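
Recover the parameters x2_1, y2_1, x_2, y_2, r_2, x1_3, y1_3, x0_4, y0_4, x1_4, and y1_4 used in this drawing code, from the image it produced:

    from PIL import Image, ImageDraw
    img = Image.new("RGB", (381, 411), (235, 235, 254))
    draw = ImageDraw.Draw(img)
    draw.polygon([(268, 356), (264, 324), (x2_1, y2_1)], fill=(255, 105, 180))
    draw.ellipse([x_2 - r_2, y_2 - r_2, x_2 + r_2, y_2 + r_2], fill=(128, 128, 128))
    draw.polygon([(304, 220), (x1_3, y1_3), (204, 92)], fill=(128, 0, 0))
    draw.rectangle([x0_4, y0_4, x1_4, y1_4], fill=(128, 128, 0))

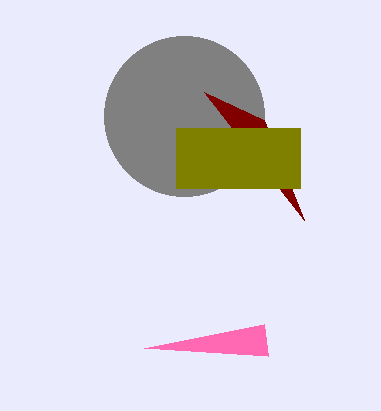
x2_1 = 144; y2_1 = 348; x_2 = 184; y_2 = 116; r_2 = 80; x1_3 = 264; y1_3 = 120; x0_4 = 176; y0_4 = 128; x1_4 = 300; y1_4 = 188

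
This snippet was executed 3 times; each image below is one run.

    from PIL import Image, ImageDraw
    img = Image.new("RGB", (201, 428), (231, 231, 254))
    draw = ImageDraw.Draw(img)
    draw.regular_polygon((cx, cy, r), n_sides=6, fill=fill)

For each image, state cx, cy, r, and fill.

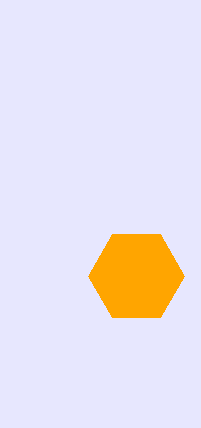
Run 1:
cx = 136; cy = 276; r = 48; fill = 'orange'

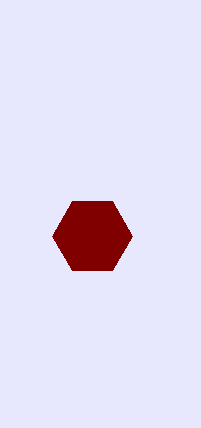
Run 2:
cx = 92
cy = 236
r = 40
fill = 'maroon'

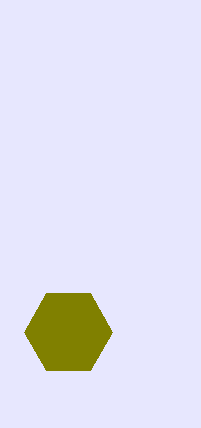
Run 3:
cx = 68, cy = 332, r = 44, fill = 'olive'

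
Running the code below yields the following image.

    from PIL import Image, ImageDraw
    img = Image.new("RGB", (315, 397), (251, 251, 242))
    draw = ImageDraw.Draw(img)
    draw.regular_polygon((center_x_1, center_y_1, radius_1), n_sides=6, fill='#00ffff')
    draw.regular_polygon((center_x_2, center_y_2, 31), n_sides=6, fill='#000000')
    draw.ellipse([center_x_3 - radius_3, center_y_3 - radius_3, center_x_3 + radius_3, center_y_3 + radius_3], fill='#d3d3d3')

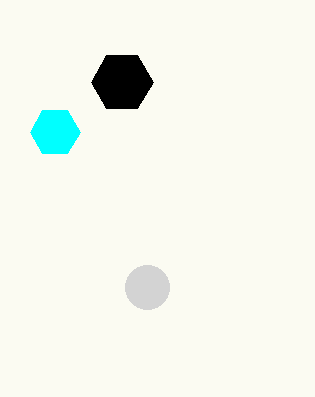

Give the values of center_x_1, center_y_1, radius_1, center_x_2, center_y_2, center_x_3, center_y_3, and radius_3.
center_x_1 = 55
center_y_1 = 132
radius_1 = 25
center_x_2 = 122
center_y_2 = 82
center_x_3 = 147
center_y_3 = 287
radius_3 = 22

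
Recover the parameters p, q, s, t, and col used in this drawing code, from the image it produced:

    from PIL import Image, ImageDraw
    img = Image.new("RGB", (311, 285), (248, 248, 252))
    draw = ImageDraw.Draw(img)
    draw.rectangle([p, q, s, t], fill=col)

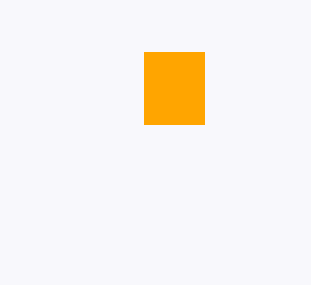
p = 144
q = 52
s = 204
t = 124
col = 'orange'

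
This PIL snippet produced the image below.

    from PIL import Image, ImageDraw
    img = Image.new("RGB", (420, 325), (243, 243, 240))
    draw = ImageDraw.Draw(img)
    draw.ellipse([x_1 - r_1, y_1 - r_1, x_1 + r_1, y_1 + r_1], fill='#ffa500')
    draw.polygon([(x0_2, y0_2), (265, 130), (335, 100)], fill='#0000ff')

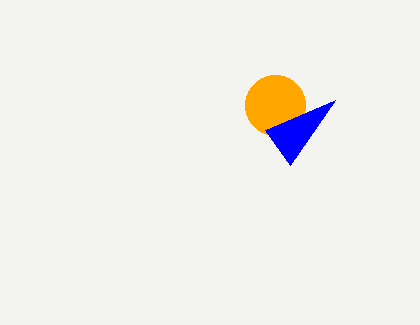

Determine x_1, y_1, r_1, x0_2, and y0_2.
x_1 = 275; y_1 = 105; r_1 = 30; x0_2 = 290; y0_2 = 165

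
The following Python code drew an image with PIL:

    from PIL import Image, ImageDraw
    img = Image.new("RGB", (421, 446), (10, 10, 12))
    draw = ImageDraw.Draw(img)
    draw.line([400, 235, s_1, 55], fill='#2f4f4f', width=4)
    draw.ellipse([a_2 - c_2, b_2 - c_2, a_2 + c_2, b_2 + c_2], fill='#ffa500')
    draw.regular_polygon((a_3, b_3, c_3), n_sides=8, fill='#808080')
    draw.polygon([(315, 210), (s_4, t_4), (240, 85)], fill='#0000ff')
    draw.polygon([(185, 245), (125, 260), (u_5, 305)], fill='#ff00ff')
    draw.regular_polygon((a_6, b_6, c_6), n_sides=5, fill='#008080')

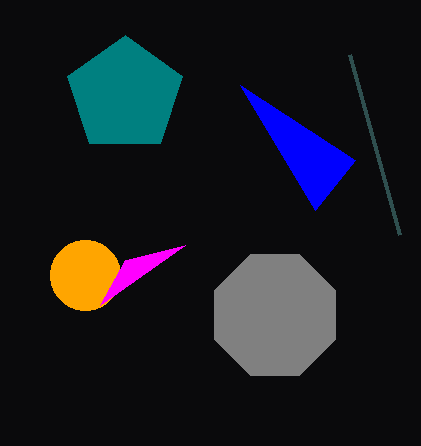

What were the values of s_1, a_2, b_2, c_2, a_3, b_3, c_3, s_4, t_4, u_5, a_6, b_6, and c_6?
s_1 = 350
a_2 = 85
b_2 = 275
c_2 = 35
a_3 = 275
b_3 = 315
c_3 = 65
s_4 = 355
t_4 = 160
u_5 = 100
a_6 = 125
b_6 = 95
c_6 = 60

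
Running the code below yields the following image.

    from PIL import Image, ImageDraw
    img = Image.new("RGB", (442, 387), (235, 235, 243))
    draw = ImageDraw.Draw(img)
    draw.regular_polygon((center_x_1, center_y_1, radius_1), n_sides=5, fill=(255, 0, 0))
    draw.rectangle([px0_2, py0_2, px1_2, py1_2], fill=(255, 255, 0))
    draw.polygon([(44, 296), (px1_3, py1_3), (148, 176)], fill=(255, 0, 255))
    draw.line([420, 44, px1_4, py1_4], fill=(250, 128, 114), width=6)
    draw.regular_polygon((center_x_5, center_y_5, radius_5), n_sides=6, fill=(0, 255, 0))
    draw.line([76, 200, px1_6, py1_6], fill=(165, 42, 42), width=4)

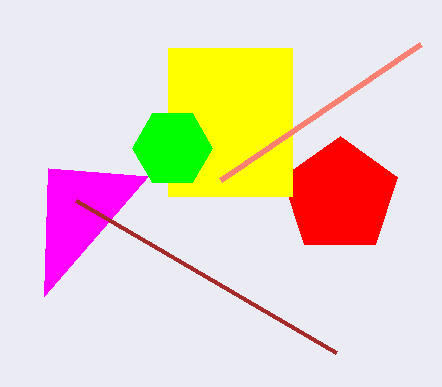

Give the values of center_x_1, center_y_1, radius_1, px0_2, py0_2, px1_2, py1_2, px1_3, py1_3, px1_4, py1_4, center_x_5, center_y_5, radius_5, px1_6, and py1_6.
center_x_1 = 340, center_y_1 = 196, radius_1 = 60, px0_2 = 168, py0_2 = 48, px1_2 = 292, py1_2 = 196, px1_3 = 48, py1_3 = 168, px1_4 = 220, py1_4 = 180, center_x_5 = 172, center_y_5 = 148, radius_5 = 40, px1_6 = 336, py1_6 = 352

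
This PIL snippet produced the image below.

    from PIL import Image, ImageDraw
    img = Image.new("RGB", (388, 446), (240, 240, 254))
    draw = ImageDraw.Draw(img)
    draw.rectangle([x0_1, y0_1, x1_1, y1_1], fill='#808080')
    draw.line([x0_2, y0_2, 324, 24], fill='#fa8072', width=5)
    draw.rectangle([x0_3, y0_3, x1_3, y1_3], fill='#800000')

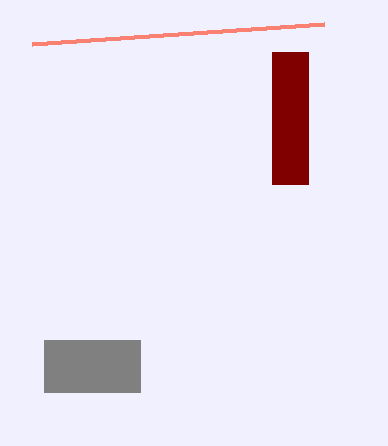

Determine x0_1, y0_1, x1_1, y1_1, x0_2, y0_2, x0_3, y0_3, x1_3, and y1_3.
x0_1 = 44, y0_1 = 340, x1_1 = 140, y1_1 = 392, x0_2 = 32, y0_2 = 44, x0_3 = 272, y0_3 = 52, x1_3 = 308, y1_3 = 184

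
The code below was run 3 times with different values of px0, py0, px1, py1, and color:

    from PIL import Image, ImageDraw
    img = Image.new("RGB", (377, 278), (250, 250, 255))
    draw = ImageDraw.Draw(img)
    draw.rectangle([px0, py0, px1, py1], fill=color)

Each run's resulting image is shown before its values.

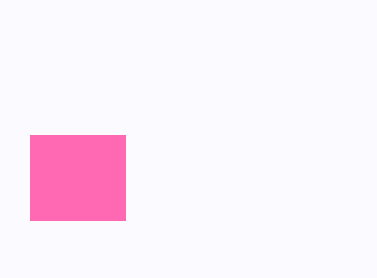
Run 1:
px0 = 30, py0 = 135, px1 = 125, py1 = 220, color = 'hotpink'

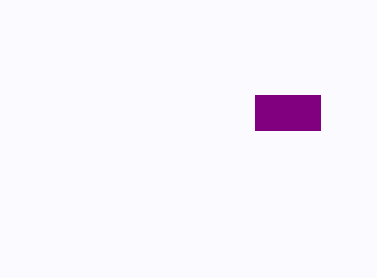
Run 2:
px0 = 255
py0 = 95
px1 = 320
py1 = 130
color = 'purple'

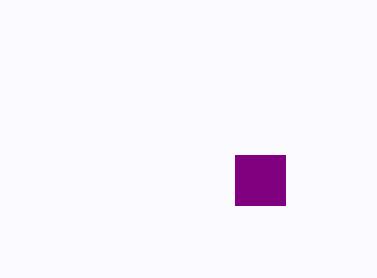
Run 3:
px0 = 235
py0 = 155
px1 = 285
py1 = 205
color = 'purple'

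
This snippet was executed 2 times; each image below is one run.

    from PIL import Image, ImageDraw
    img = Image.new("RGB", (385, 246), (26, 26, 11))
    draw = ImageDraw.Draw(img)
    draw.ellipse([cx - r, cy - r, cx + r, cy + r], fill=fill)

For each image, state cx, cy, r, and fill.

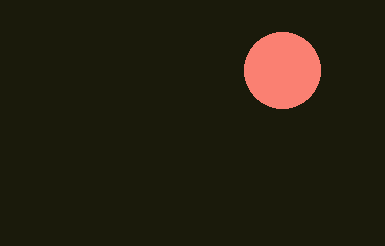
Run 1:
cx = 282; cy = 70; r = 38; fill = 'salmon'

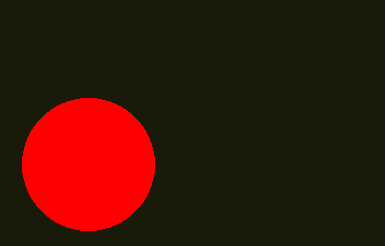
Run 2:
cx = 88; cy = 164; r = 66; fill = 'red'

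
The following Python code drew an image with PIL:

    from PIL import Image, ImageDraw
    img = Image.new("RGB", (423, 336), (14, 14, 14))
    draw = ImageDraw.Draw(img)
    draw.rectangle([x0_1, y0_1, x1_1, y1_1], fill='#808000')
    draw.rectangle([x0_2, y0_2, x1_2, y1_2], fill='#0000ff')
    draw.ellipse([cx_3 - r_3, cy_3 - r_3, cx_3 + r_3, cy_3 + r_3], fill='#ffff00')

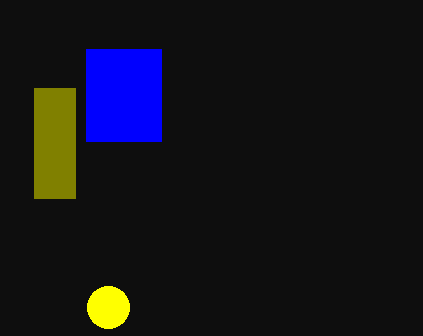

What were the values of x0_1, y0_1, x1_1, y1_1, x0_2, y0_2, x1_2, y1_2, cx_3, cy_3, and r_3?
x0_1 = 34
y0_1 = 88
x1_1 = 75
y1_1 = 198
x0_2 = 86
y0_2 = 49
x1_2 = 161
y1_2 = 141
cx_3 = 108
cy_3 = 307
r_3 = 21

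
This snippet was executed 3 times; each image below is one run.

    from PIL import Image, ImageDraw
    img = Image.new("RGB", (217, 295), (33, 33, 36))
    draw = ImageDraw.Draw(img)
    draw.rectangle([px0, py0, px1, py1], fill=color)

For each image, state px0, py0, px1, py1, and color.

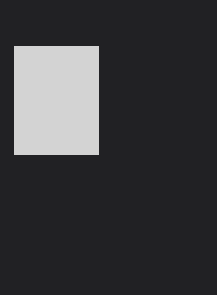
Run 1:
px0 = 14, py0 = 46, px1 = 98, py1 = 154, color = 'lightgray'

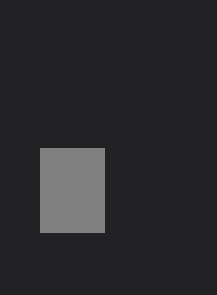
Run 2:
px0 = 40; py0 = 148; px1 = 104; py1 = 232; color = 'gray'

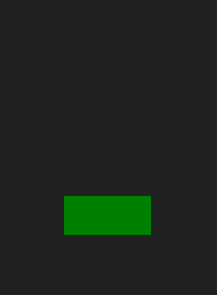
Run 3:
px0 = 64, py0 = 196, px1 = 150, py1 = 234, color = 'green'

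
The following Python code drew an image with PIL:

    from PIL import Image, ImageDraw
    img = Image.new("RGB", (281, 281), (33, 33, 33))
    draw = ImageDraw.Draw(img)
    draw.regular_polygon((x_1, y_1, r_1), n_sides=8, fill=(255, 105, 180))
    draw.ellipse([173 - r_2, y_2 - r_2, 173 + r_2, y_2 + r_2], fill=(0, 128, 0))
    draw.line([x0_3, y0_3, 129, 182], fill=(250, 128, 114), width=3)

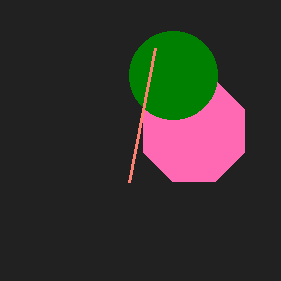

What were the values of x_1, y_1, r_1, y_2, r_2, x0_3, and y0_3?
x_1 = 194; y_1 = 131; r_1 = 55; y_2 = 75; r_2 = 44; x0_3 = 155; y0_3 = 48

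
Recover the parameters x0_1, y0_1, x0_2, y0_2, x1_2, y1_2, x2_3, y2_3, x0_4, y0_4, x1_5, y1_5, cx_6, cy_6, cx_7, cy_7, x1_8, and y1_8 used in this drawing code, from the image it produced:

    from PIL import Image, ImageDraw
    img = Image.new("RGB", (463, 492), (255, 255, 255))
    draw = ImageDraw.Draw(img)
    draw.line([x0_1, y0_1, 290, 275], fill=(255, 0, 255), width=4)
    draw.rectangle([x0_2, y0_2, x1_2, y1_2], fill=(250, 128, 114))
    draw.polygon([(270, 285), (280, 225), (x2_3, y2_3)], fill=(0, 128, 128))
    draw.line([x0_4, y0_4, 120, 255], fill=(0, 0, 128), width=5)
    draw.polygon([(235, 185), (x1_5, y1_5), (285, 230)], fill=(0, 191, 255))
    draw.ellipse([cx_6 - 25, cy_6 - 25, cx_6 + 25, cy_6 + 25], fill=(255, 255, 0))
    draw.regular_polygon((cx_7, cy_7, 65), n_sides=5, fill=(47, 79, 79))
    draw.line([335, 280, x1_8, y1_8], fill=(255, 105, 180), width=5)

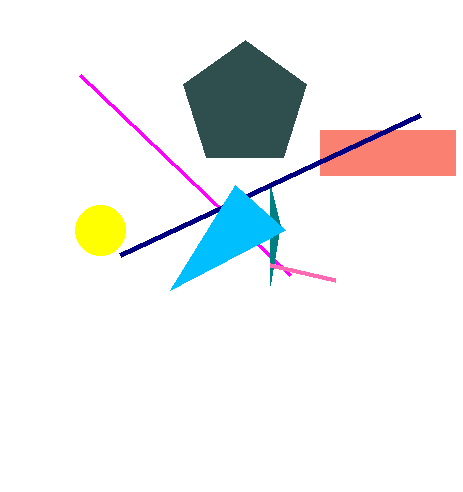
x0_1 = 80, y0_1 = 75, x0_2 = 320, y0_2 = 130, x1_2 = 455, y1_2 = 175, x2_3 = 270, y2_3 = 185, x0_4 = 420, y0_4 = 115, x1_5 = 170, y1_5 = 290, cx_6 = 100, cy_6 = 230, cx_7 = 245, cy_7 = 105, x1_8 = 270, y1_8 = 265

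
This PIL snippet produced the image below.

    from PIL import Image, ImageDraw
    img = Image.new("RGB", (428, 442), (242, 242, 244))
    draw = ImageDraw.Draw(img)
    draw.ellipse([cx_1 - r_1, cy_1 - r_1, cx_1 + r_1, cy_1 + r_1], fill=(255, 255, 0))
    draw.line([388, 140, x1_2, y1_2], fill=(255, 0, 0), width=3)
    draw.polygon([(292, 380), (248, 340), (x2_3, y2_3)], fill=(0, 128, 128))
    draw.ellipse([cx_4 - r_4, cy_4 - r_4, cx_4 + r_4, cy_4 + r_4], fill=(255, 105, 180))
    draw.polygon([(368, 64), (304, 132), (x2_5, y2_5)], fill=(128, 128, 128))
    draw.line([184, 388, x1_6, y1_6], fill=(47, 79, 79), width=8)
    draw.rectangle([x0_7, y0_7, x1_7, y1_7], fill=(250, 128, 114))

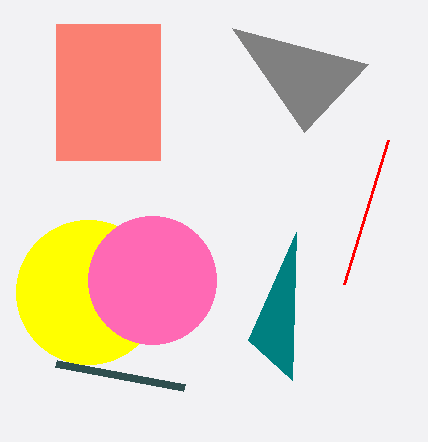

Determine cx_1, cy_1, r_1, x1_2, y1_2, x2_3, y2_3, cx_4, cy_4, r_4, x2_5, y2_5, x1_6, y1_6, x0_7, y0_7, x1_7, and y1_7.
cx_1 = 88; cy_1 = 292; r_1 = 72; x1_2 = 344; y1_2 = 284; x2_3 = 296; y2_3 = 232; cx_4 = 152; cy_4 = 280; r_4 = 64; x2_5 = 232; y2_5 = 28; x1_6 = 56; y1_6 = 364; x0_7 = 56; y0_7 = 24; x1_7 = 160; y1_7 = 160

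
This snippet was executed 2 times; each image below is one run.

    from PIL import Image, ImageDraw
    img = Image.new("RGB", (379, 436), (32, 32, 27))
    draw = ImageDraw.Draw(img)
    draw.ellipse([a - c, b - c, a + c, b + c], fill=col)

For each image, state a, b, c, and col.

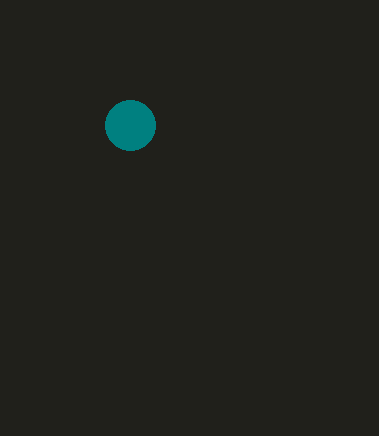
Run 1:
a = 130; b = 125; c = 25; col = 'teal'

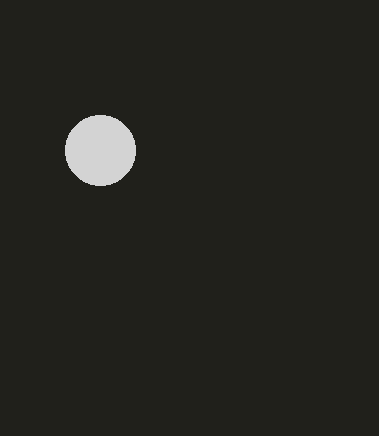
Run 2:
a = 100; b = 150; c = 35; col = 'lightgray'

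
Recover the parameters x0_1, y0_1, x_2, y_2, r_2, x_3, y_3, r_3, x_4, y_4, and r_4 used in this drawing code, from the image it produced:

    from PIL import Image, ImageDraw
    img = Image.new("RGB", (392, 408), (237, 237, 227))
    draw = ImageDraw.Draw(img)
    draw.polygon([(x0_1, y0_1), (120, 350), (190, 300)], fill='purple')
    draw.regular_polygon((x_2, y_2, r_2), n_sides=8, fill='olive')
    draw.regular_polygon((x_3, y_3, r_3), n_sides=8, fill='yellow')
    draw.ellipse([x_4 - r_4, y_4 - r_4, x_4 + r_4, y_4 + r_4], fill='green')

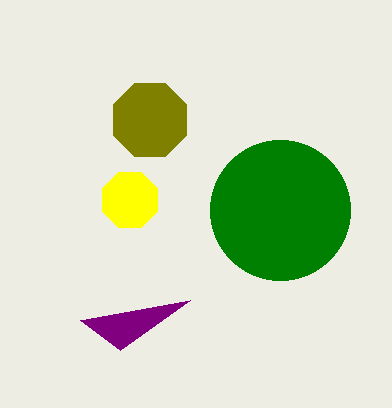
x0_1 = 80, y0_1 = 320, x_2 = 150, y_2 = 120, r_2 = 40, x_3 = 130, y_3 = 200, r_3 = 30, x_4 = 280, y_4 = 210, r_4 = 70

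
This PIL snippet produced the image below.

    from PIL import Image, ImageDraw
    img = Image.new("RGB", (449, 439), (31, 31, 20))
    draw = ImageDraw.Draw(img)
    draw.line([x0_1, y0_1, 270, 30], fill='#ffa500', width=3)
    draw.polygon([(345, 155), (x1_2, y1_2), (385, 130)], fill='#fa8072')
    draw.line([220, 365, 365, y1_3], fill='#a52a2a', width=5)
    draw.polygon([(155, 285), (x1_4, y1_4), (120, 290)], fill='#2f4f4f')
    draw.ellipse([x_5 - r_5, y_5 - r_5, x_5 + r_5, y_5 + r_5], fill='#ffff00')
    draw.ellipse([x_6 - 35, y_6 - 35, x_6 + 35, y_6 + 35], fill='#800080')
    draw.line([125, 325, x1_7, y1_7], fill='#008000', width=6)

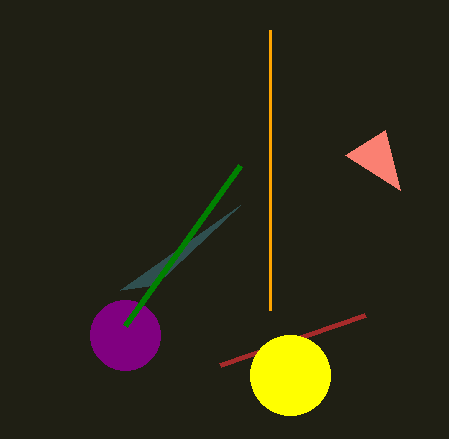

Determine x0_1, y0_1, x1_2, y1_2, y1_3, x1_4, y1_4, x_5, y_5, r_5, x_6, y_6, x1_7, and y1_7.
x0_1 = 270, y0_1 = 310, x1_2 = 400, y1_2 = 190, y1_3 = 315, x1_4 = 240, y1_4 = 205, x_5 = 290, y_5 = 375, r_5 = 40, x_6 = 125, y_6 = 335, x1_7 = 240, y1_7 = 165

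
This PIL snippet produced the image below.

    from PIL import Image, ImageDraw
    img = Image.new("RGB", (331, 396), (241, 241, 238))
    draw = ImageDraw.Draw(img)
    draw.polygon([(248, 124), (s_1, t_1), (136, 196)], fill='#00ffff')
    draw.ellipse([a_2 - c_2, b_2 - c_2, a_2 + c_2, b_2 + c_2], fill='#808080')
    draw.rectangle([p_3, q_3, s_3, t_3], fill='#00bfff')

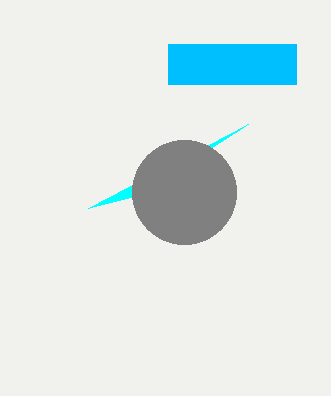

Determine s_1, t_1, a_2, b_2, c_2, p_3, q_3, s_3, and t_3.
s_1 = 88
t_1 = 208
a_2 = 184
b_2 = 192
c_2 = 52
p_3 = 168
q_3 = 44
s_3 = 296
t_3 = 84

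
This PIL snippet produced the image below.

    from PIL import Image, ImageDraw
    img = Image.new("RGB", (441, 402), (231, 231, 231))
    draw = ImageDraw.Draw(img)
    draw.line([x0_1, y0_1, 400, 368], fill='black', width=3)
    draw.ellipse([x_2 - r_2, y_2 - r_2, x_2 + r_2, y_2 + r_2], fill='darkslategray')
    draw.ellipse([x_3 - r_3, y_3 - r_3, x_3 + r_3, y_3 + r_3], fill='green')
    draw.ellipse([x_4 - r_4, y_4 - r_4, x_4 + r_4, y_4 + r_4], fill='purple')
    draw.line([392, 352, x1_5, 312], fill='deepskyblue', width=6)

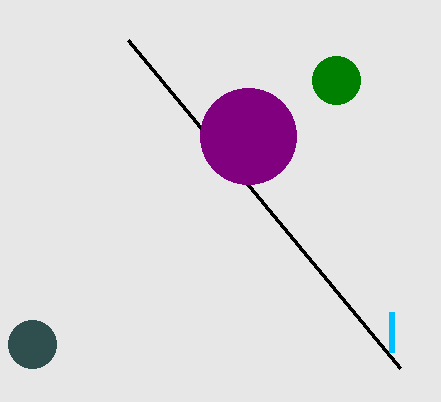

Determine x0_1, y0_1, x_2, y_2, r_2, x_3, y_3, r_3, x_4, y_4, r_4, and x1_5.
x0_1 = 128; y0_1 = 40; x_2 = 32; y_2 = 344; r_2 = 24; x_3 = 336; y_3 = 80; r_3 = 24; x_4 = 248; y_4 = 136; r_4 = 48; x1_5 = 392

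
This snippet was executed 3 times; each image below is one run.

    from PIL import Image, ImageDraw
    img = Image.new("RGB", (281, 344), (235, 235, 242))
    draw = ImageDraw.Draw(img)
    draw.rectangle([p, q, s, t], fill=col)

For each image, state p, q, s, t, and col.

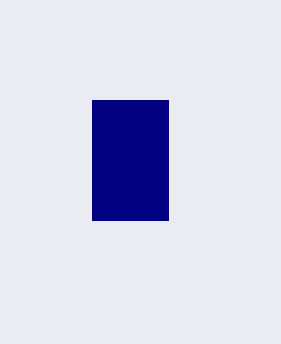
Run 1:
p = 92; q = 100; s = 168; t = 220; col = 'navy'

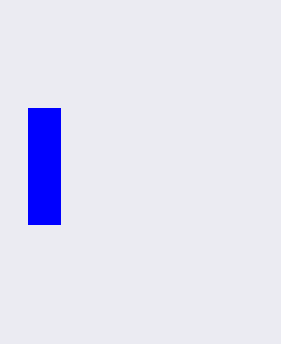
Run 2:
p = 28, q = 108, s = 60, t = 224, col = 'blue'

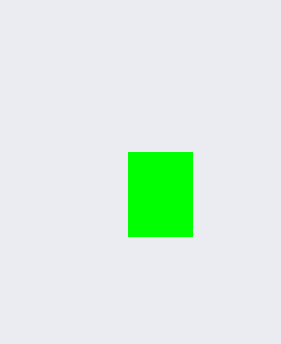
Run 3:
p = 128, q = 152, s = 192, t = 236, col = 'lime'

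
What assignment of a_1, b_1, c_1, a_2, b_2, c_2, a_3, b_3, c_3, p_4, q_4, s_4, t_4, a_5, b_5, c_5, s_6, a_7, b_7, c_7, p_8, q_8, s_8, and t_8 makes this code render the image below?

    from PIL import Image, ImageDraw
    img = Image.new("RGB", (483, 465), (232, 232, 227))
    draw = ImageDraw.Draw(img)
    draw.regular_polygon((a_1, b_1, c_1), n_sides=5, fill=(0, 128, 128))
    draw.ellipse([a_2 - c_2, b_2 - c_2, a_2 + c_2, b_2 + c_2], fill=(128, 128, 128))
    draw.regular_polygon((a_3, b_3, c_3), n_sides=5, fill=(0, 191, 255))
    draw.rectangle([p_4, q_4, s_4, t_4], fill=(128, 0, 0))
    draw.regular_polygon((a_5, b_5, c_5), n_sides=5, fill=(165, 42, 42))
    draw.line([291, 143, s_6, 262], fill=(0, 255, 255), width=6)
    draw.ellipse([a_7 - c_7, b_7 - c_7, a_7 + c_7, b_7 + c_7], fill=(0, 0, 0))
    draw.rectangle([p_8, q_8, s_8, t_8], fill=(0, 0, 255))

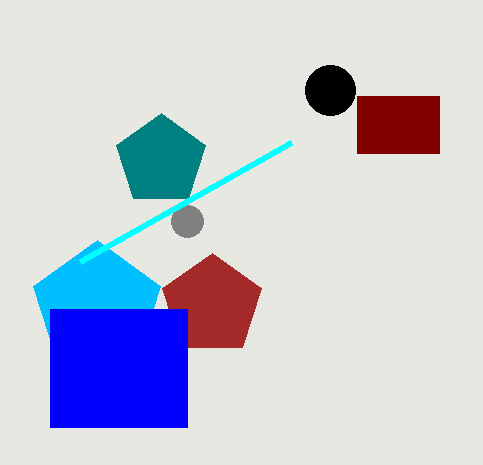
a_1 = 161; b_1 = 160; c_1 = 47; a_2 = 187; b_2 = 221; c_2 = 16; a_3 = 97; b_3 = 307; c_3 = 67; p_4 = 357; q_4 = 96; s_4 = 439; t_4 = 153; a_5 = 212; b_5 = 305; c_5 = 52; s_6 = 80; a_7 = 330; b_7 = 90; c_7 = 25; p_8 = 50; q_8 = 309; s_8 = 187; t_8 = 427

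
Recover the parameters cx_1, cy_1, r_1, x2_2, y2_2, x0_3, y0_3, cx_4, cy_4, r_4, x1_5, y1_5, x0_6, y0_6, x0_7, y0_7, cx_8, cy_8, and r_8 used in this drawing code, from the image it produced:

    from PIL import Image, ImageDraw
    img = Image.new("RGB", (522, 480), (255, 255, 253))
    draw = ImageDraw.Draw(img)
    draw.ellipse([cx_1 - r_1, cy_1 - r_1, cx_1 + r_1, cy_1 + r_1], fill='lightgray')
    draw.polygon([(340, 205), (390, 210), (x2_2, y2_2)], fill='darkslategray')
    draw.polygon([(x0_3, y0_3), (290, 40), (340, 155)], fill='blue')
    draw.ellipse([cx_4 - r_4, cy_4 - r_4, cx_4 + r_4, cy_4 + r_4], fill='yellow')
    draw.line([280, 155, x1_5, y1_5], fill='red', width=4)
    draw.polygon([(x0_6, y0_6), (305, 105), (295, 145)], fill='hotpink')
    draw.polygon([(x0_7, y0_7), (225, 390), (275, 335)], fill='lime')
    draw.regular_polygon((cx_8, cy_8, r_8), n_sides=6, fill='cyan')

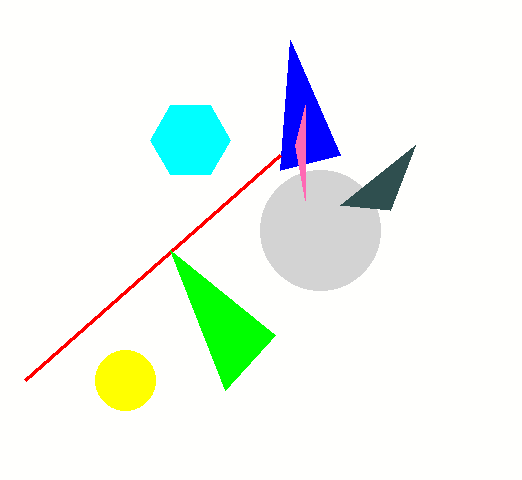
cx_1 = 320
cy_1 = 230
r_1 = 60
x2_2 = 415
y2_2 = 145
x0_3 = 280
y0_3 = 170
cx_4 = 125
cy_4 = 380
r_4 = 30
x1_5 = 25
y1_5 = 380
x0_6 = 305
y0_6 = 200
x0_7 = 170
y0_7 = 250
cx_8 = 190
cy_8 = 140
r_8 = 40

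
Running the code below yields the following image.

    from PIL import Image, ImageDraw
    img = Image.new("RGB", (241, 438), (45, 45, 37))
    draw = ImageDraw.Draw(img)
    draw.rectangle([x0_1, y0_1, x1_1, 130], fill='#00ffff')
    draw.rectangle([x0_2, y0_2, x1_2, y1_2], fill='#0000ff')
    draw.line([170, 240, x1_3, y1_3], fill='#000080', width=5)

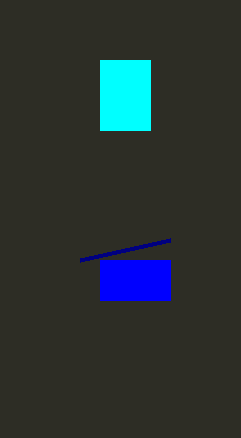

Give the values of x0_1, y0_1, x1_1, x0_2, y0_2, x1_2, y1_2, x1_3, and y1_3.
x0_1 = 100, y0_1 = 60, x1_1 = 150, x0_2 = 100, y0_2 = 260, x1_2 = 170, y1_2 = 300, x1_3 = 80, y1_3 = 260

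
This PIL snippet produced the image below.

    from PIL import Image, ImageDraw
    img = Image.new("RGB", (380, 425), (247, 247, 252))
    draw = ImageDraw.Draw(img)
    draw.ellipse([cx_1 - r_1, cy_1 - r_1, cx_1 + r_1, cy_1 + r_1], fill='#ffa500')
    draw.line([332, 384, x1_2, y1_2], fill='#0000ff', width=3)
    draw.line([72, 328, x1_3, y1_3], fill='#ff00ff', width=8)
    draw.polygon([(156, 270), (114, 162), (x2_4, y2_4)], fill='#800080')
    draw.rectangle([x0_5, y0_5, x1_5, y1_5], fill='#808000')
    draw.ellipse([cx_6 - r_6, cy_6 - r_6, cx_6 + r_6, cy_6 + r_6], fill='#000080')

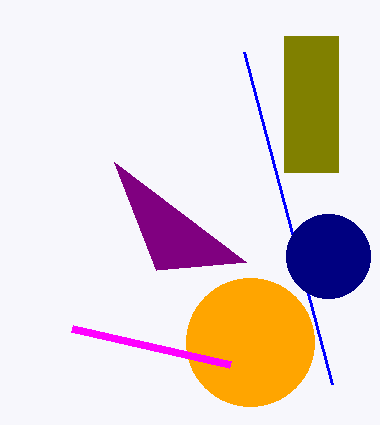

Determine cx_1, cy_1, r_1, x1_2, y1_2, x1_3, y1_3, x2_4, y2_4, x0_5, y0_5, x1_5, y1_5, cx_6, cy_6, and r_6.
cx_1 = 250, cy_1 = 342, r_1 = 64, x1_2 = 244, y1_2 = 52, x1_3 = 230, y1_3 = 364, x2_4 = 246, y2_4 = 262, x0_5 = 284, y0_5 = 36, x1_5 = 338, y1_5 = 172, cx_6 = 328, cy_6 = 256, r_6 = 42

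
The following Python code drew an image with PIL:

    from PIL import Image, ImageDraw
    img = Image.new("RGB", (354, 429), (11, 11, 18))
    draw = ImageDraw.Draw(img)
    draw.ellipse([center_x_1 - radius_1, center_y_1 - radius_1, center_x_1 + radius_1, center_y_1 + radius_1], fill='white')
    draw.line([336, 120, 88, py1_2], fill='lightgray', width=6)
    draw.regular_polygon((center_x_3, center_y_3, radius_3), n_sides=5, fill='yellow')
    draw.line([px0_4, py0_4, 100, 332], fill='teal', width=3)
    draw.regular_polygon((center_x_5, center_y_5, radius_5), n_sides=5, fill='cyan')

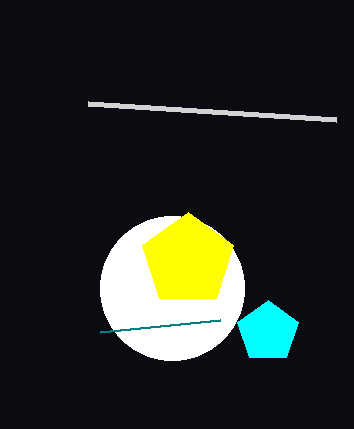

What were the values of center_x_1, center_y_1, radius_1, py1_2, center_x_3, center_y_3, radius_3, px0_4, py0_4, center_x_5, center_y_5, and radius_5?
center_x_1 = 172
center_y_1 = 288
radius_1 = 72
py1_2 = 104
center_x_3 = 188
center_y_3 = 260
radius_3 = 48
px0_4 = 220
py0_4 = 320
center_x_5 = 268
center_y_5 = 332
radius_5 = 32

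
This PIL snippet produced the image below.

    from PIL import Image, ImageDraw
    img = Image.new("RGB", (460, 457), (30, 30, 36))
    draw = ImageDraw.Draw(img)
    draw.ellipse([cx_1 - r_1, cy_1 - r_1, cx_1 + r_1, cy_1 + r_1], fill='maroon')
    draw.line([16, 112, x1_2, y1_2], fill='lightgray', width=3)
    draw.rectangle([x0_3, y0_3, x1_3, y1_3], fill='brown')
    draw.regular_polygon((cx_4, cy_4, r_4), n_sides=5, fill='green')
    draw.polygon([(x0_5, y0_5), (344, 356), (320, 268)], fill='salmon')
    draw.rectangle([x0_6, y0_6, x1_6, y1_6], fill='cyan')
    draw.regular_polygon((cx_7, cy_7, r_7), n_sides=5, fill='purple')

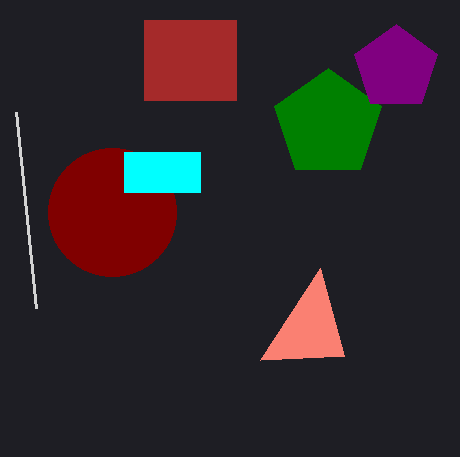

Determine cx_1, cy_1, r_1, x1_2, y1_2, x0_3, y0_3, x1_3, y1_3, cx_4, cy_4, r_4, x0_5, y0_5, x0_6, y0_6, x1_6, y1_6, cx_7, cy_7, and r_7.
cx_1 = 112; cy_1 = 212; r_1 = 64; x1_2 = 36; y1_2 = 308; x0_3 = 144; y0_3 = 20; x1_3 = 236; y1_3 = 100; cx_4 = 328; cy_4 = 124; r_4 = 56; x0_5 = 260; y0_5 = 360; x0_6 = 124; y0_6 = 152; x1_6 = 200; y1_6 = 192; cx_7 = 396; cy_7 = 68; r_7 = 44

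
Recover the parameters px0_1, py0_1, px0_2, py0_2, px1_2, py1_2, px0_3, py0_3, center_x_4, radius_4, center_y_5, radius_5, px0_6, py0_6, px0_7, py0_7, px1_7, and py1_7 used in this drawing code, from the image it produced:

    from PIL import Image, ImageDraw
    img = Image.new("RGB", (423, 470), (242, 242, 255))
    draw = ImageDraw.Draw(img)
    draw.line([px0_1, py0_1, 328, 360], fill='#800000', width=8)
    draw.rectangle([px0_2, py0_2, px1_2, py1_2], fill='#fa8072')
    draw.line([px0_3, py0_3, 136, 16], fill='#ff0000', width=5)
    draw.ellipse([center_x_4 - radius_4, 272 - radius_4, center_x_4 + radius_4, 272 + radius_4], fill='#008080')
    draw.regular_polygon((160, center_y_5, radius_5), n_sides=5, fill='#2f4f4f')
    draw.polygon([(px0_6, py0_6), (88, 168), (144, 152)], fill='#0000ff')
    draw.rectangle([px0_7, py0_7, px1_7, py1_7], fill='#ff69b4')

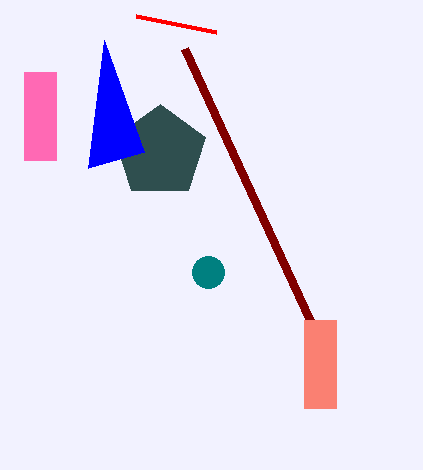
px0_1 = 184, py0_1 = 48, px0_2 = 304, py0_2 = 320, px1_2 = 336, py1_2 = 408, px0_3 = 216, py0_3 = 32, center_x_4 = 208, radius_4 = 16, center_y_5 = 152, radius_5 = 48, px0_6 = 104, py0_6 = 40, px0_7 = 24, py0_7 = 72, px1_7 = 56, py1_7 = 160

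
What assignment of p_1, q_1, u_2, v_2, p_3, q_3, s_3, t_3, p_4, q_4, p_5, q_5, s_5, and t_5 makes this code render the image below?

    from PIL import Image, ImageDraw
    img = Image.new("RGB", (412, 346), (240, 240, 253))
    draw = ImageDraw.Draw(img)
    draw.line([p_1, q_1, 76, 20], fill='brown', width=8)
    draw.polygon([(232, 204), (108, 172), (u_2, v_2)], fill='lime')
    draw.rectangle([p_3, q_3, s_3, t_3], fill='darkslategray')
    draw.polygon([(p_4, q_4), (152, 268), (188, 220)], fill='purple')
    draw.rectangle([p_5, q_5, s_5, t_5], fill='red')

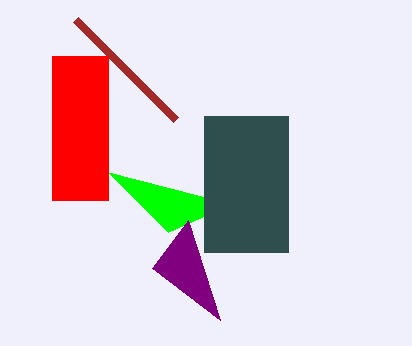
p_1 = 176; q_1 = 120; u_2 = 168; v_2 = 232; p_3 = 204; q_3 = 116; s_3 = 288; t_3 = 252; p_4 = 220; q_4 = 320; p_5 = 52; q_5 = 56; s_5 = 108; t_5 = 200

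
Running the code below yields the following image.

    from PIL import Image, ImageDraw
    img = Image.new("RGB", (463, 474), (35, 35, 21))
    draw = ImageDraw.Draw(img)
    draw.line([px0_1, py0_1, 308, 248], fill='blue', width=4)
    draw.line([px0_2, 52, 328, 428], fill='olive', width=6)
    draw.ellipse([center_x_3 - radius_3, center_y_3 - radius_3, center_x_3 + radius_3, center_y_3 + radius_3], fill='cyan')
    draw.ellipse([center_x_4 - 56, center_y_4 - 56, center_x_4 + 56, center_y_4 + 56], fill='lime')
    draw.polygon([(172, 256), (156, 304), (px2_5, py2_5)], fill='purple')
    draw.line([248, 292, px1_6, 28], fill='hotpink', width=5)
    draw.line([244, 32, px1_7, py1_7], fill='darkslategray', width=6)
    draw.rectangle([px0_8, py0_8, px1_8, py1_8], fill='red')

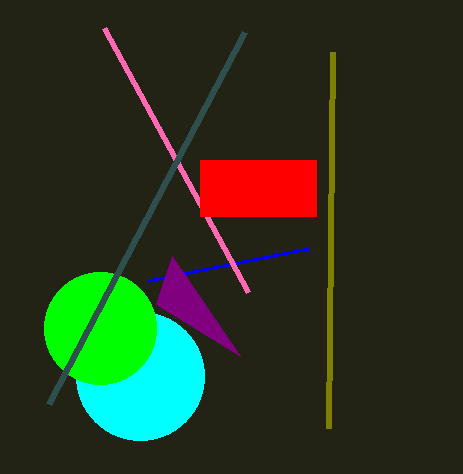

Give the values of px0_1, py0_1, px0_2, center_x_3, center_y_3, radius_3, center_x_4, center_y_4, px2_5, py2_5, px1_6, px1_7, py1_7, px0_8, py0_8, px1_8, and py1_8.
px0_1 = 148, py0_1 = 280, px0_2 = 332, center_x_3 = 140, center_y_3 = 376, radius_3 = 64, center_x_4 = 100, center_y_4 = 328, px2_5 = 240, py2_5 = 356, px1_6 = 104, px1_7 = 48, py1_7 = 404, px0_8 = 200, py0_8 = 160, px1_8 = 316, py1_8 = 216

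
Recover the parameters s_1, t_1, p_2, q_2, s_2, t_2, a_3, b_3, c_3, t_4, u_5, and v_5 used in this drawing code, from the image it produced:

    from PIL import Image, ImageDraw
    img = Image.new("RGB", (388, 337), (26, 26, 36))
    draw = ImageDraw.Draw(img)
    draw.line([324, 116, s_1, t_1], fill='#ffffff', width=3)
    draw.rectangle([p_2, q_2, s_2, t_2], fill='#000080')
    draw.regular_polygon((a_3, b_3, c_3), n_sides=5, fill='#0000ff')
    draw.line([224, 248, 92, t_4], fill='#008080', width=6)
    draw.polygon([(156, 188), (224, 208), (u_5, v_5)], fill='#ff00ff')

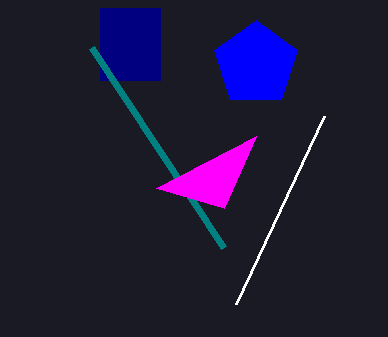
s_1 = 236, t_1 = 304, p_2 = 100, q_2 = 8, s_2 = 160, t_2 = 80, a_3 = 256, b_3 = 64, c_3 = 44, t_4 = 48, u_5 = 256, v_5 = 136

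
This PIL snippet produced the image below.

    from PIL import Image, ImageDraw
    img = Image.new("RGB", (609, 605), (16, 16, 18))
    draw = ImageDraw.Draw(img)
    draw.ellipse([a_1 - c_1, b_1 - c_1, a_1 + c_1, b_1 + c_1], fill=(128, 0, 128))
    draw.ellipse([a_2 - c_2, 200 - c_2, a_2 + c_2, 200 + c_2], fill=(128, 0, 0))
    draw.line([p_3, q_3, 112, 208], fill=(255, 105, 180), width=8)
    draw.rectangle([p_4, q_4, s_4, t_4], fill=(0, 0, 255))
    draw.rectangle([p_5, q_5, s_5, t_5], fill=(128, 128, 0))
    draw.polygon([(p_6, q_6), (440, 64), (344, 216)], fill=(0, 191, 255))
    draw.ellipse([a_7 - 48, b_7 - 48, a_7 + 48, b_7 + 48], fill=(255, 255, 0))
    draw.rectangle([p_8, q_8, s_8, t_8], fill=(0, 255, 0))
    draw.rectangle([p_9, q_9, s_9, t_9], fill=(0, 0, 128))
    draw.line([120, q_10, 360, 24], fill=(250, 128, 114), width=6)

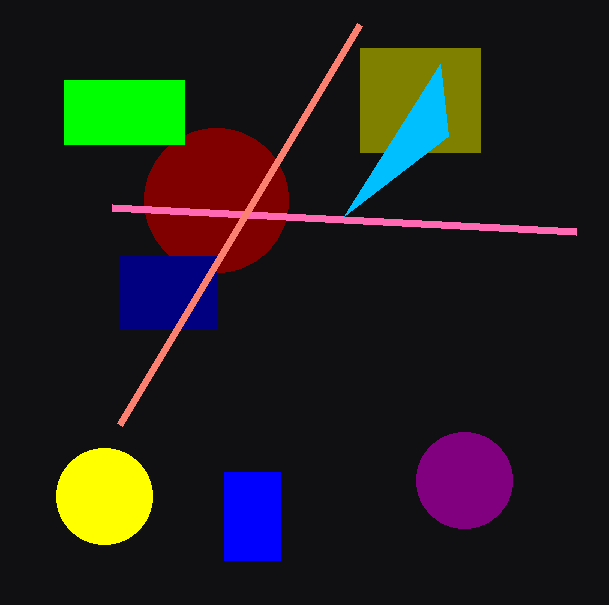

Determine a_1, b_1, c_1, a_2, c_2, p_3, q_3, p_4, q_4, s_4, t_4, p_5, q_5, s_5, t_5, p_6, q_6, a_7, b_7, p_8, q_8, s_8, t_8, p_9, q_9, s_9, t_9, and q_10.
a_1 = 464
b_1 = 480
c_1 = 48
a_2 = 216
c_2 = 72
p_3 = 576
q_3 = 232
p_4 = 224
q_4 = 472
s_4 = 280
t_4 = 560
p_5 = 360
q_5 = 48
s_5 = 480
t_5 = 152
p_6 = 448
q_6 = 136
a_7 = 104
b_7 = 496
p_8 = 64
q_8 = 80
s_8 = 184
t_8 = 144
p_9 = 120
q_9 = 256
s_9 = 216
t_9 = 328
q_10 = 424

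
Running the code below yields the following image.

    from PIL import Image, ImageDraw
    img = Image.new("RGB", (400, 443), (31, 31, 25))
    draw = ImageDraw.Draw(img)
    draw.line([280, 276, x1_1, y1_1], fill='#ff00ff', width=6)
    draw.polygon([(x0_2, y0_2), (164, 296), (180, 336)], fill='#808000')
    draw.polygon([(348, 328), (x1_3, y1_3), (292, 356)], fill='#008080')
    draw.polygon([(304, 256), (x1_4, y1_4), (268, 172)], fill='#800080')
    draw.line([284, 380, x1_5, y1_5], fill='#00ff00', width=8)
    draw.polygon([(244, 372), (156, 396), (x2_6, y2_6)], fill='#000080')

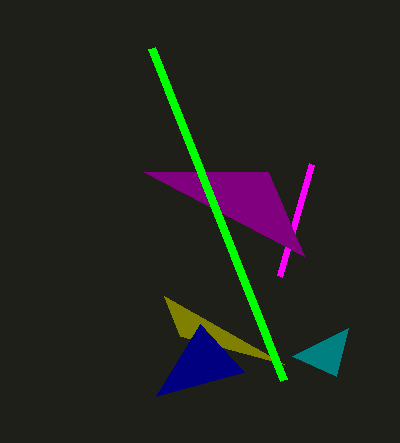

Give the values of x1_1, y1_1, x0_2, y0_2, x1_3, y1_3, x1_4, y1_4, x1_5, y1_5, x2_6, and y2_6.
x1_1 = 312
y1_1 = 164
x0_2 = 284
y0_2 = 364
x1_3 = 336
y1_3 = 376
x1_4 = 144
y1_4 = 172
x1_5 = 152
y1_5 = 48
x2_6 = 200
y2_6 = 324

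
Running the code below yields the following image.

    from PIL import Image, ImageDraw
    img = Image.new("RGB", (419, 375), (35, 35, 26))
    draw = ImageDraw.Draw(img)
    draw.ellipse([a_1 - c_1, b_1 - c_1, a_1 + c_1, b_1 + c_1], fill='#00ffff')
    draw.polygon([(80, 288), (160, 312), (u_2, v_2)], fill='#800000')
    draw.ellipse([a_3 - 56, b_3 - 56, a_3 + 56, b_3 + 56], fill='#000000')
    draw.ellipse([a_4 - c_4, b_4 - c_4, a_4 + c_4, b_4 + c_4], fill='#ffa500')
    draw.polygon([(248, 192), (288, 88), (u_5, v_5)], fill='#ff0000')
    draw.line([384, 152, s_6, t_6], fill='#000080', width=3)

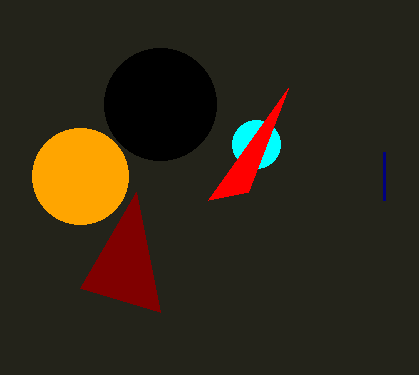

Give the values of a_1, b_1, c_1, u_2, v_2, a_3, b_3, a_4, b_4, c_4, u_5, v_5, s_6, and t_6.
a_1 = 256, b_1 = 144, c_1 = 24, u_2 = 136, v_2 = 192, a_3 = 160, b_3 = 104, a_4 = 80, b_4 = 176, c_4 = 48, u_5 = 208, v_5 = 200, s_6 = 384, t_6 = 200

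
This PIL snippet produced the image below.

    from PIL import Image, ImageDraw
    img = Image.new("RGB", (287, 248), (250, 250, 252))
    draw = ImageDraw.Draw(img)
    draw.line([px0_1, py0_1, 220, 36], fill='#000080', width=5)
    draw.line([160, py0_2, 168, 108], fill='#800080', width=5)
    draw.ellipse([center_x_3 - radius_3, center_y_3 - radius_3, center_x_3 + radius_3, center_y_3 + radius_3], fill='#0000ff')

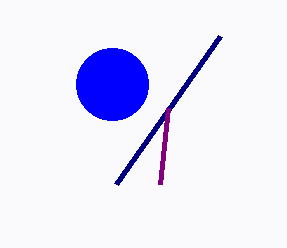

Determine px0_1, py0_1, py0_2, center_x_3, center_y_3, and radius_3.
px0_1 = 116, py0_1 = 184, py0_2 = 184, center_x_3 = 112, center_y_3 = 84, radius_3 = 36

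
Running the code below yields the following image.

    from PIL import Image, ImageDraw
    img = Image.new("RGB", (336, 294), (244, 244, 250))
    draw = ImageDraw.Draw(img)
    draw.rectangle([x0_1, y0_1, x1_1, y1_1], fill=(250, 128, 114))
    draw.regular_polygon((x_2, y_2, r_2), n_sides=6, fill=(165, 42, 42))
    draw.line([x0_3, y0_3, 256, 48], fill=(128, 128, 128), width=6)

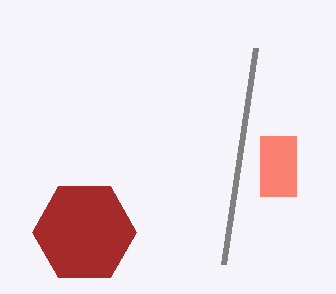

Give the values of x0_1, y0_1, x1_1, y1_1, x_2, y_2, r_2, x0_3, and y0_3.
x0_1 = 260
y0_1 = 136
x1_1 = 296
y1_1 = 196
x_2 = 84
y_2 = 232
r_2 = 52
x0_3 = 224
y0_3 = 264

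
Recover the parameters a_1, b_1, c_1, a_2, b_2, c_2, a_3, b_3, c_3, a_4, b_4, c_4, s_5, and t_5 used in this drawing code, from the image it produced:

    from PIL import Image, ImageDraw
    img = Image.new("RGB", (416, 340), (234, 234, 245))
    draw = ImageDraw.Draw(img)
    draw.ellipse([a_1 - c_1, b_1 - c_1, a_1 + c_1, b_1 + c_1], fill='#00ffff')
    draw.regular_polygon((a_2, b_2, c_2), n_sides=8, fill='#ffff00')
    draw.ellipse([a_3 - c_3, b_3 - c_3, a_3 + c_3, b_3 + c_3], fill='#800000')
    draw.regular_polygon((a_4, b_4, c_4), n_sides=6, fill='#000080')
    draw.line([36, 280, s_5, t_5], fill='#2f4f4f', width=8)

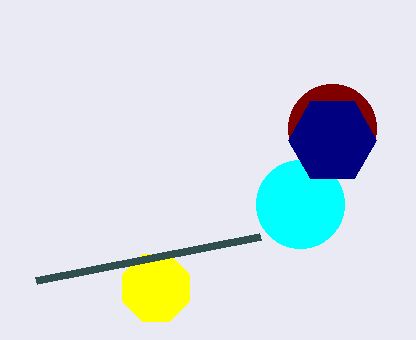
a_1 = 300; b_1 = 204; c_1 = 44; a_2 = 156; b_2 = 288; c_2 = 36; a_3 = 332; b_3 = 128; c_3 = 44; a_4 = 332; b_4 = 140; c_4 = 44; s_5 = 260; t_5 = 236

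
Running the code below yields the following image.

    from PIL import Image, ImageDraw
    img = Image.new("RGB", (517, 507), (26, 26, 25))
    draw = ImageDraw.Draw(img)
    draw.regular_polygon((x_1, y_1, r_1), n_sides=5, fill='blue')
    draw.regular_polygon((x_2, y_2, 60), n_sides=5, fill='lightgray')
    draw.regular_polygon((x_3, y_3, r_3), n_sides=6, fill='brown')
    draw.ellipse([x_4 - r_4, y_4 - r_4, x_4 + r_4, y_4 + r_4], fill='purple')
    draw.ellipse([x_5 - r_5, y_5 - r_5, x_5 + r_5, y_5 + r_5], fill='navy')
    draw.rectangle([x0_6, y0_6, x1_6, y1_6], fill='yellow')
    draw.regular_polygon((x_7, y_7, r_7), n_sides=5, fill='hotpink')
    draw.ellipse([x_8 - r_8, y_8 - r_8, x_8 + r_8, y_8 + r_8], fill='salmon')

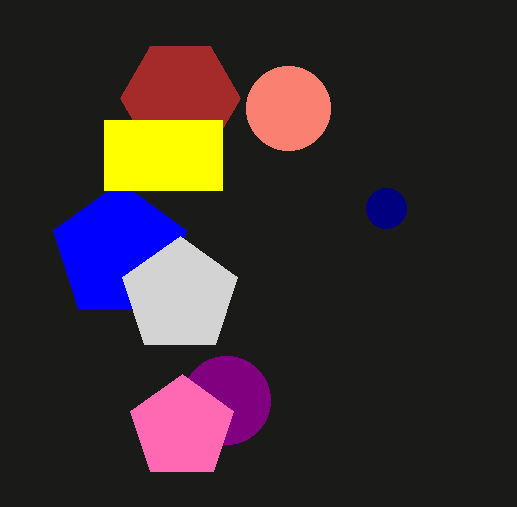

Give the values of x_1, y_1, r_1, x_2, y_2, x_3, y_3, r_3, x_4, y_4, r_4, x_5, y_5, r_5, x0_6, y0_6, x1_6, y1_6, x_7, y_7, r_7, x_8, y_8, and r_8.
x_1 = 120, y_1 = 252, r_1 = 70, x_2 = 180, y_2 = 296, x_3 = 180, y_3 = 98, r_3 = 60, x_4 = 226, y_4 = 400, r_4 = 44, x_5 = 386, y_5 = 208, r_5 = 20, x0_6 = 104, y0_6 = 120, x1_6 = 222, y1_6 = 190, x_7 = 182, y_7 = 428, r_7 = 54, x_8 = 288, y_8 = 108, r_8 = 42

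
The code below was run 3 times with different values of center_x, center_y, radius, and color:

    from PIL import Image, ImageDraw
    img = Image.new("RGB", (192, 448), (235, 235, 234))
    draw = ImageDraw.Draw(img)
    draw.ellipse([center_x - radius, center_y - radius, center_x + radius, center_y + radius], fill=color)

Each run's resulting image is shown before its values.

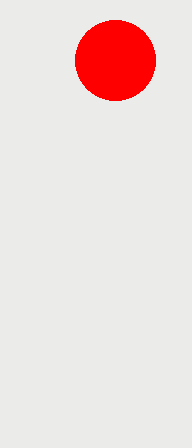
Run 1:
center_x = 115, center_y = 60, radius = 40, color = 'red'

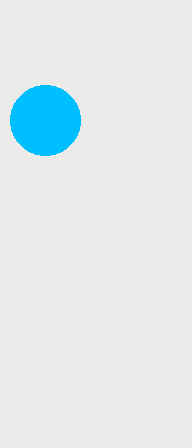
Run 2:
center_x = 45; center_y = 120; radius = 35; color = 'deepskyblue'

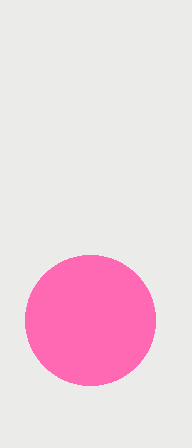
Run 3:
center_x = 90, center_y = 320, radius = 65, color = 'hotpink'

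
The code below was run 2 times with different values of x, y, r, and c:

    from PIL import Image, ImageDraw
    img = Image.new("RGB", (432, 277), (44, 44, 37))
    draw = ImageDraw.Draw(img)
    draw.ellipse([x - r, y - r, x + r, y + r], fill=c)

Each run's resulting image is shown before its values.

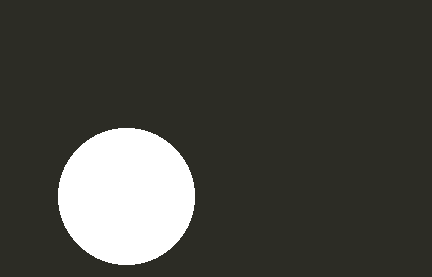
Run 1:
x = 126; y = 196; r = 68; c = 'white'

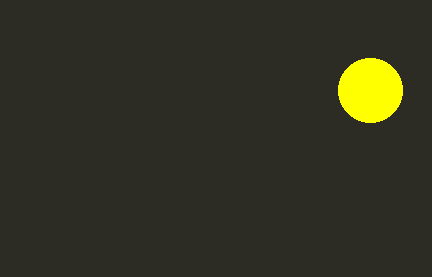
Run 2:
x = 370
y = 90
r = 32
c = 'yellow'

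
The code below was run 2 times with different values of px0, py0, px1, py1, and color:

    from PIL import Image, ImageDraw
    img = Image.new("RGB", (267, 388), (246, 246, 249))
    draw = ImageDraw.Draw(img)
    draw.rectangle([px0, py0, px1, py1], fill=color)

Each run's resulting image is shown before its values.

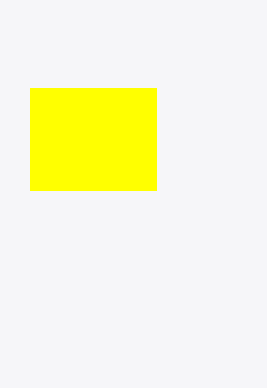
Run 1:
px0 = 30
py0 = 88
px1 = 156
py1 = 190
color = 'yellow'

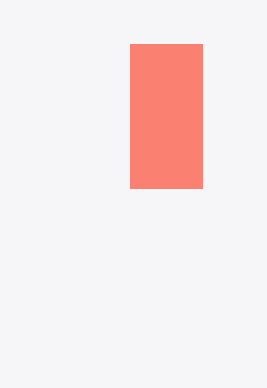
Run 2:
px0 = 130
py0 = 44
px1 = 202
py1 = 188
color = 'salmon'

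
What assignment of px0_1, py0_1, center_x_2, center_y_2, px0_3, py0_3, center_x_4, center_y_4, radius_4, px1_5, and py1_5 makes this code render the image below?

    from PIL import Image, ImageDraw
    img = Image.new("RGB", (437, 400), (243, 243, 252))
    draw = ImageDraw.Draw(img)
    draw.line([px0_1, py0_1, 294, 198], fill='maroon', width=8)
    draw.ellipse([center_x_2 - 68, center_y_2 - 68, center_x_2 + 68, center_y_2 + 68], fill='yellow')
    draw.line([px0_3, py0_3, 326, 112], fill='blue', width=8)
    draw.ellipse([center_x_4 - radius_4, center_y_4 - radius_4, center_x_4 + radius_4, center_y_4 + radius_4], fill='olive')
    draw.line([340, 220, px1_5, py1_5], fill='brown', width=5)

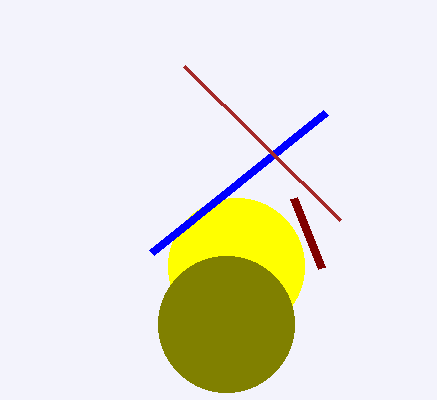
px0_1 = 322
py0_1 = 268
center_x_2 = 236
center_y_2 = 266
px0_3 = 152
py0_3 = 252
center_x_4 = 226
center_y_4 = 324
radius_4 = 68
px1_5 = 184
py1_5 = 66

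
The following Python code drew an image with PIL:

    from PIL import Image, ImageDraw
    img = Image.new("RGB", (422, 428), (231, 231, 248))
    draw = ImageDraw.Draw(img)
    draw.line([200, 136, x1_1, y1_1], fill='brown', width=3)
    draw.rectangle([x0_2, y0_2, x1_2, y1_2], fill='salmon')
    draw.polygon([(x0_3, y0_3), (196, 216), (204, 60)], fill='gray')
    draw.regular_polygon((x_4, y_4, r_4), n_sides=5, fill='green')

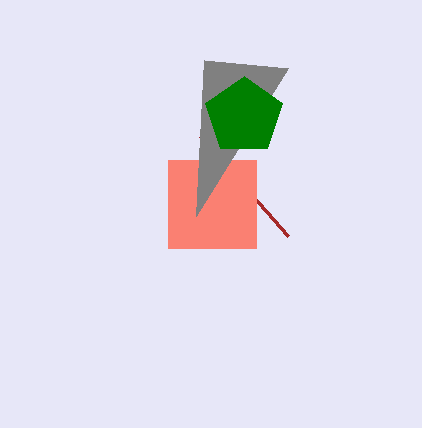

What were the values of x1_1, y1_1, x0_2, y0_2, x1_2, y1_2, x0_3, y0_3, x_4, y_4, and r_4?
x1_1 = 288, y1_1 = 236, x0_2 = 168, y0_2 = 160, x1_2 = 256, y1_2 = 248, x0_3 = 288, y0_3 = 68, x_4 = 244, y_4 = 116, r_4 = 40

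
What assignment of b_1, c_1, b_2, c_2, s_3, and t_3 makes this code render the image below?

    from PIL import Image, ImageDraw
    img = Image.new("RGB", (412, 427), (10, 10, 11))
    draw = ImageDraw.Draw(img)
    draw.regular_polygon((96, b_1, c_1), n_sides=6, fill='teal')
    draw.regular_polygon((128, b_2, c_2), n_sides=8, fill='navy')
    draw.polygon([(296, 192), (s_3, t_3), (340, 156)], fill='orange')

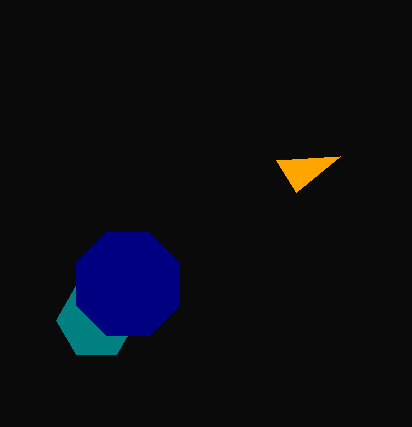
b_1 = 320, c_1 = 40, b_2 = 284, c_2 = 56, s_3 = 276, t_3 = 160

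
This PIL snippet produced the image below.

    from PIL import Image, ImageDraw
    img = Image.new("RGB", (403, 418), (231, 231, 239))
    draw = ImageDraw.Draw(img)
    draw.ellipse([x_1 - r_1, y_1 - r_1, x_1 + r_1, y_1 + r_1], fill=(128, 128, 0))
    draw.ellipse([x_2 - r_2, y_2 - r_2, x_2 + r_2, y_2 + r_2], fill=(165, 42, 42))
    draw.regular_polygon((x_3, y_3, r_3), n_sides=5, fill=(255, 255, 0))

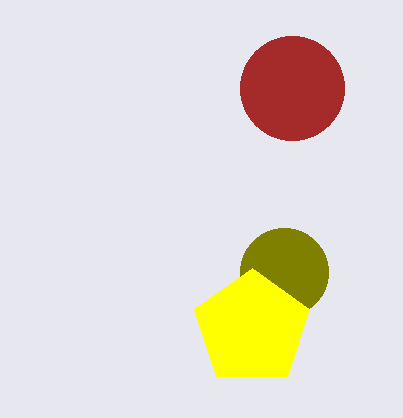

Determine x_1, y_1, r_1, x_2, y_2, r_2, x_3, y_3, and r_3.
x_1 = 284
y_1 = 272
r_1 = 44
x_2 = 292
y_2 = 88
r_2 = 52
x_3 = 252
y_3 = 328
r_3 = 60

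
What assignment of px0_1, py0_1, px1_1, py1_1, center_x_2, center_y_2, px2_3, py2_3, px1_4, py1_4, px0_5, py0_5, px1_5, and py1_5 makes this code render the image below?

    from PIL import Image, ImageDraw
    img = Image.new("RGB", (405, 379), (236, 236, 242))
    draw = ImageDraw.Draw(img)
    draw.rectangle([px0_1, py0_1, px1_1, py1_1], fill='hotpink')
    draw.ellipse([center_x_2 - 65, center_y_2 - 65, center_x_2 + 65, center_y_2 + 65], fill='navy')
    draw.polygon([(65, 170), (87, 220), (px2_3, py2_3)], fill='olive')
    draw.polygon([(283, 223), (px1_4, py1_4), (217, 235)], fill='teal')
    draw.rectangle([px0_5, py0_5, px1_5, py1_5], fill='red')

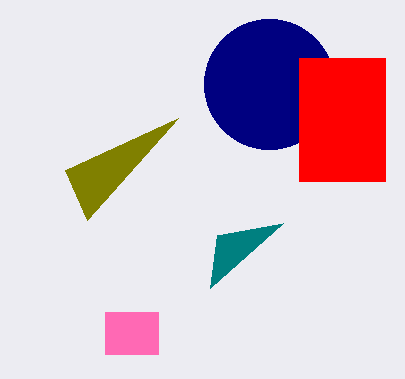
px0_1 = 105, py0_1 = 312, px1_1 = 158, py1_1 = 354, center_x_2 = 269, center_y_2 = 84, px2_3 = 178, py2_3 = 118, px1_4 = 210, py1_4 = 288, px0_5 = 299, py0_5 = 58, px1_5 = 385, py1_5 = 181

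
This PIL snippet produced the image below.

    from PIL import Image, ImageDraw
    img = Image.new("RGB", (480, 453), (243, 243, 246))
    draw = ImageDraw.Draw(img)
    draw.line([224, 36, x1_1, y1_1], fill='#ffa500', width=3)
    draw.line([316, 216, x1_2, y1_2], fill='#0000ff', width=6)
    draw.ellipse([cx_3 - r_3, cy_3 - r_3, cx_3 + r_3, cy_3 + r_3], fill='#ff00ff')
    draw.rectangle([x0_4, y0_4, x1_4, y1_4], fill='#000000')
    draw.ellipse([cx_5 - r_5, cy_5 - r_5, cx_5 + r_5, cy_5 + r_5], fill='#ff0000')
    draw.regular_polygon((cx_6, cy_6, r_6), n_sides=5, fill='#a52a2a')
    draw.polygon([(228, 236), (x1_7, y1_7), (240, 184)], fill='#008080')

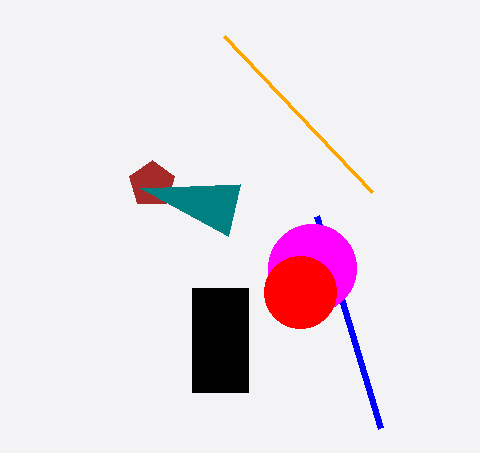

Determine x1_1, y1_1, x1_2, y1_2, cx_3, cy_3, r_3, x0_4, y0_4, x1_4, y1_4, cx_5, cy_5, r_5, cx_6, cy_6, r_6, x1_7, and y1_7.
x1_1 = 372
y1_1 = 192
x1_2 = 380
y1_2 = 428
cx_3 = 312
cy_3 = 268
r_3 = 44
x0_4 = 192
y0_4 = 288
x1_4 = 248
y1_4 = 392
cx_5 = 300
cy_5 = 292
r_5 = 36
cx_6 = 152
cy_6 = 184
r_6 = 24
x1_7 = 140
y1_7 = 188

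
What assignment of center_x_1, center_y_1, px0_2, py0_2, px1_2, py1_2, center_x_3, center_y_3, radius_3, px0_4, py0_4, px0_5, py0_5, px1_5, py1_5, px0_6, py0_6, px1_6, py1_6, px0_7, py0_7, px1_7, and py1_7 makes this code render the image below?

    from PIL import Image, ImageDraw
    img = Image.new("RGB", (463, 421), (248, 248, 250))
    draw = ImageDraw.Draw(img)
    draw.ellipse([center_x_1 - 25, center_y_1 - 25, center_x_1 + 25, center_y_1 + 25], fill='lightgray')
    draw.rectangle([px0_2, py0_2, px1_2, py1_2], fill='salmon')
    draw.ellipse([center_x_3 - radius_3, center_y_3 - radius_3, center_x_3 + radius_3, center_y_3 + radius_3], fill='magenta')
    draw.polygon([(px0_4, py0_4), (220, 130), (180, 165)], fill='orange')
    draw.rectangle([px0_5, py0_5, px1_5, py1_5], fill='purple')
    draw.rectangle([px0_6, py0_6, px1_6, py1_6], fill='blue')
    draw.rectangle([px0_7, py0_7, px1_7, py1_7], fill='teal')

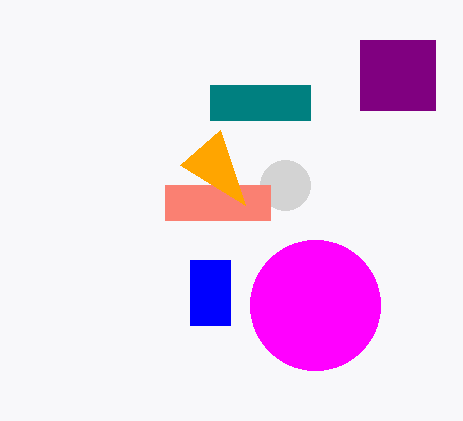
center_x_1 = 285
center_y_1 = 185
px0_2 = 165
py0_2 = 185
px1_2 = 270
py1_2 = 220
center_x_3 = 315
center_y_3 = 305
radius_3 = 65
px0_4 = 245
py0_4 = 205
px0_5 = 360
py0_5 = 40
px1_5 = 435
py1_5 = 110
px0_6 = 190
py0_6 = 260
px1_6 = 230
py1_6 = 325
px0_7 = 210
py0_7 = 85
px1_7 = 310
py1_7 = 120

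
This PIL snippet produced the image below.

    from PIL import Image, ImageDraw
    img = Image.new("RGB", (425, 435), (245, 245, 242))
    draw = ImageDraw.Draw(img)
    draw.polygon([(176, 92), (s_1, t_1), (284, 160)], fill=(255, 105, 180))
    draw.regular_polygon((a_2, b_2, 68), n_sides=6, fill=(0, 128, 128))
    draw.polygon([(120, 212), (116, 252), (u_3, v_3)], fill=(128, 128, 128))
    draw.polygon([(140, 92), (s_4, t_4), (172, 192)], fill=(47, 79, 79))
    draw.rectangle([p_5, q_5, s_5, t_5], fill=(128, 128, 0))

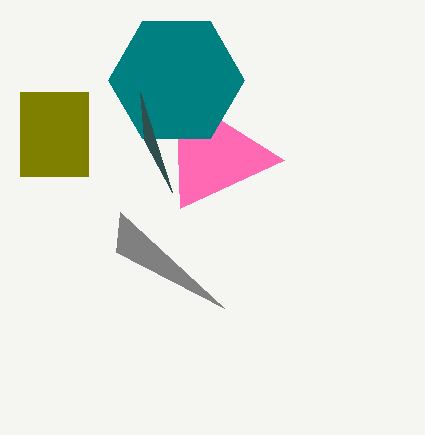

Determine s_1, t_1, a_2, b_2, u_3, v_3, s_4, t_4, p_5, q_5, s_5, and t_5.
s_1 = 180; t_1 = 208; a_2 = 176; b_2 = 80; u_3 = 224; v_3 = 308; s_4 = 144; t_4 = 140; p_5 = 20; q_5 = 92; s_5 = 88; t_5 = 176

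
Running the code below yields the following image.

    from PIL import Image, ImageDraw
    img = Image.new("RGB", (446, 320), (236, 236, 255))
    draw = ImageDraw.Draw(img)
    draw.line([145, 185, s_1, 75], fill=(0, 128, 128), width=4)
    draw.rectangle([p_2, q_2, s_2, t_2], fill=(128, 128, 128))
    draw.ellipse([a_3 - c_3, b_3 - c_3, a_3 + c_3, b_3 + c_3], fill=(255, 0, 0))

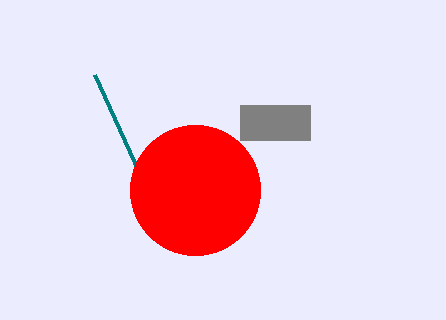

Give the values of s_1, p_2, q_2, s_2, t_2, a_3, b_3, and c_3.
s_1 = 95; p_2 = 240; q_2 = 105; s_2 = 310; t_2 = 140; a_3 = 195; b_3 = 190; c_3 = 65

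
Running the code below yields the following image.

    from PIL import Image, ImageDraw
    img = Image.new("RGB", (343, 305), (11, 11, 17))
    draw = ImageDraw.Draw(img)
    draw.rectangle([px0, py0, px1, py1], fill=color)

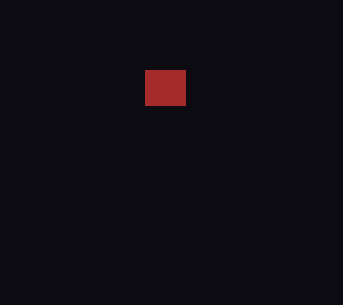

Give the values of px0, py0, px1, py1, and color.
px0 = 145; py0 = 70; px1 = 185; py1 = 105; color = 'brown'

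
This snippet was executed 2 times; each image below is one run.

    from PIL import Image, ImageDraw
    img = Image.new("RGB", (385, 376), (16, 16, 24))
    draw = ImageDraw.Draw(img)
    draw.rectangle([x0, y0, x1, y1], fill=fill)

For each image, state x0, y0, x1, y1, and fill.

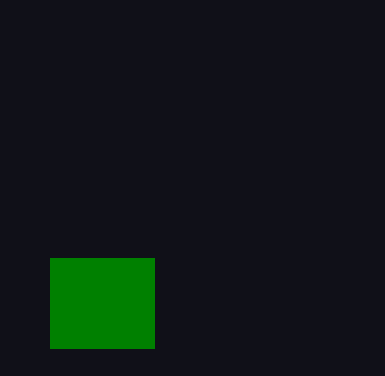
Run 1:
x0 = 50, y0 = 258, x1 = 154, y1 = 348, fill = 'green'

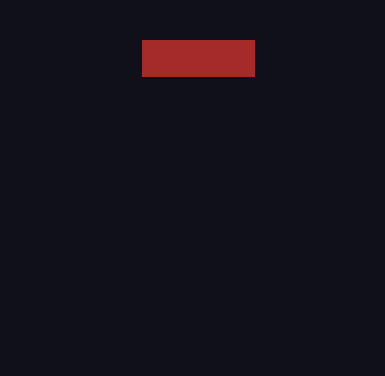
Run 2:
x0 = 142
y0 = 40
x1 = 254
y1 = 76
fill = 'brown'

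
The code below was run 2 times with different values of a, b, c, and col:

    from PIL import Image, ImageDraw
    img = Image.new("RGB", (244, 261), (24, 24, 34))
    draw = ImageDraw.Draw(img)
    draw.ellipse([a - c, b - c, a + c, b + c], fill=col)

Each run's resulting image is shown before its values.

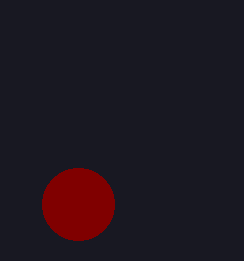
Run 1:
a = 78; b = 204; c = 36; col = 'maroon'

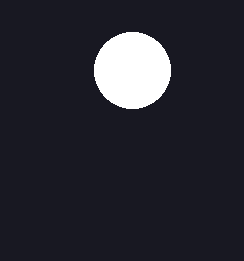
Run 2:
a = 132, b = 70, c = 38, col = 'white'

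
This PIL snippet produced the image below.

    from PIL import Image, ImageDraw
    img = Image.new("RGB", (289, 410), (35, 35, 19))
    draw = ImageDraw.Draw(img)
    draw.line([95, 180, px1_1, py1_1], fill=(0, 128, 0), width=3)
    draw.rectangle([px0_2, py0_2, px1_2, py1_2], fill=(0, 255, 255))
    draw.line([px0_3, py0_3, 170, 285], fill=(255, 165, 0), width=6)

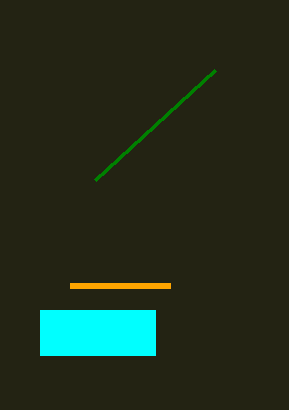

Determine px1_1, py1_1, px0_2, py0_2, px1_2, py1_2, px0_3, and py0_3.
px1_1 = 215
py1_1 = 70
px0_2 = 40
py0_2 = 310
px1_2 = 155
py1_2 = 355
px0_3 = 70
py0_3 = 285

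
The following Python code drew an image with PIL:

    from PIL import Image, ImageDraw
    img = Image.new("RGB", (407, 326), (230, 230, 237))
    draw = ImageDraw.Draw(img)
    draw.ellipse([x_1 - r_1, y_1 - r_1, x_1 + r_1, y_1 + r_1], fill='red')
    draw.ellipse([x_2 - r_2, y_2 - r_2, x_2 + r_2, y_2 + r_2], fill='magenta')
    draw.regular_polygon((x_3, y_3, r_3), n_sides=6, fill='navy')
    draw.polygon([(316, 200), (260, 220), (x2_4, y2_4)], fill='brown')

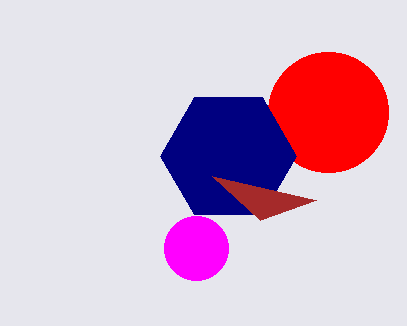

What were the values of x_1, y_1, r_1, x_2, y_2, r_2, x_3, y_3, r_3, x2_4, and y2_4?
x_1 = 328
y_1 = 112
r_1 = 60
x_2 = 196
y_2 = 248
r_2 = 32
x_3 = 228
y_3 = 156
r_3 = 68
x2_4 = 212
y2_4 = 176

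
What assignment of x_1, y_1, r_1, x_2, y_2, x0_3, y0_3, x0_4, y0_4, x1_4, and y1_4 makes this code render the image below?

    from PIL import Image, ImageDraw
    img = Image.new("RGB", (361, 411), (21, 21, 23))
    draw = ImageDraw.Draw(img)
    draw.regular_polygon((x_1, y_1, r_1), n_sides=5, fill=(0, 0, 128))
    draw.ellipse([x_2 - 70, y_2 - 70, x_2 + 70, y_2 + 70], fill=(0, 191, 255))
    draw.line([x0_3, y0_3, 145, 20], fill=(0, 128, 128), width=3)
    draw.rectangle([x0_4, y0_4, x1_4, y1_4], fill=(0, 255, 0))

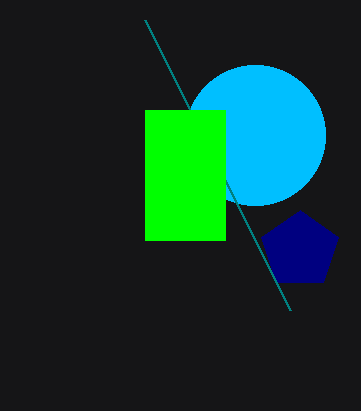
x_1 = 300; y_1 = 250; r_1 = 40; x_2 = 255; y_2 = 135; x0_3 = 290; y0_3 = 310; x0_4 = 145; y0_4 = 110; x1_4 = 225; y1_4 = 240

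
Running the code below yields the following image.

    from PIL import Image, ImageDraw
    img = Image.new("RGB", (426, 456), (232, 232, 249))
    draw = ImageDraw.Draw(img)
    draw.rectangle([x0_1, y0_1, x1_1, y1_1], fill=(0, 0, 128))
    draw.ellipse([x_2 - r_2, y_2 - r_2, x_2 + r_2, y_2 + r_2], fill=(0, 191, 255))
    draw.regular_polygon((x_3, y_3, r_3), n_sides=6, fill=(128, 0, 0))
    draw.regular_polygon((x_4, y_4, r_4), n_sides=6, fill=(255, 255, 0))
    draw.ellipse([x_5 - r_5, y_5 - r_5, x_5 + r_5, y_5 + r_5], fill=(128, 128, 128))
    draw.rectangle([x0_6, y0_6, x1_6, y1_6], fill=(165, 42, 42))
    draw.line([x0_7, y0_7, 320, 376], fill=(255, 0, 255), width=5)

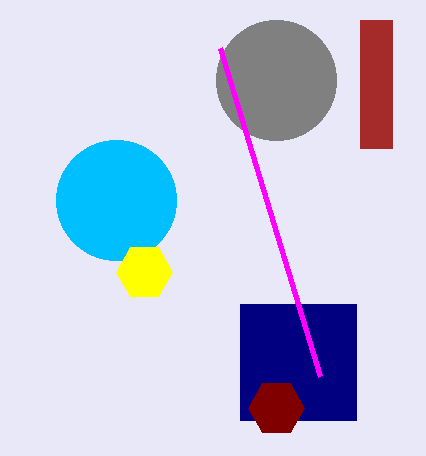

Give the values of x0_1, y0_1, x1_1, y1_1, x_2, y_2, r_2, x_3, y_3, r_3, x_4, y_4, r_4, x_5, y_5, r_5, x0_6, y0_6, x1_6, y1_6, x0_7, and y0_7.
x0_1 = 240
y0_1 = 304
x1_1 = 356
y1_1 = 420
x_2 = 116
y_2 = 200
r_2 = 60
x_3 = 276
y_3 = 408
r_3 = 28
x_4 = 144
y_4 = 272
r_4 = 28
x_5 = 276
y_5 = 80
r_5 = 60
x0_6 = 360
y0_6 = 20
x1_6 = 392
y1_6 = 148
x0_7 = 220
y0_7 = 48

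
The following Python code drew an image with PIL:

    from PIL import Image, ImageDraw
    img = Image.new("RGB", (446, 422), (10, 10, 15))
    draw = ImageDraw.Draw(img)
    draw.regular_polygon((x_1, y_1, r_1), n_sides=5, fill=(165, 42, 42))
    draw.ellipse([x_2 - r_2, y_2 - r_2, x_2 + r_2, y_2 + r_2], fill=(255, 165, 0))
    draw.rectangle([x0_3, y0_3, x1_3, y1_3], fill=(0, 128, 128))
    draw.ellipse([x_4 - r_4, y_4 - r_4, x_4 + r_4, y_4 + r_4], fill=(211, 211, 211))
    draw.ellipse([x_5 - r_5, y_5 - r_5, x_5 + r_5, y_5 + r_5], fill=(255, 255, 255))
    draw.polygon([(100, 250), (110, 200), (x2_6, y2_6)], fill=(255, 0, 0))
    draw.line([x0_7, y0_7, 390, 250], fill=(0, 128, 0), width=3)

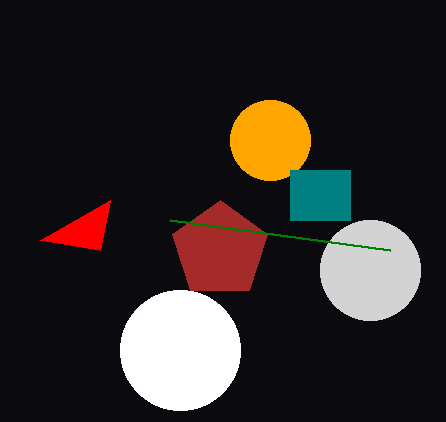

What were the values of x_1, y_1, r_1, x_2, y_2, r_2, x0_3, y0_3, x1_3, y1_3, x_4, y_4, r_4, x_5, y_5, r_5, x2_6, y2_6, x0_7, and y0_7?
x_1 = 220, y_1 = 250, r_1 = 50, x_2 = 270, y_2 = 140, r_2 = 40, x0_3 = 290, y0_3 = 170, x1_3 = 350, y1_3 = 220, x_4 = 370, y_4 = 270, r_4 = 50, x_5 = 180, y_5 = 350, r_5 = 60, x2_6 = 40, y2_6 = 240, x0_7 = 170, y0_7 = 220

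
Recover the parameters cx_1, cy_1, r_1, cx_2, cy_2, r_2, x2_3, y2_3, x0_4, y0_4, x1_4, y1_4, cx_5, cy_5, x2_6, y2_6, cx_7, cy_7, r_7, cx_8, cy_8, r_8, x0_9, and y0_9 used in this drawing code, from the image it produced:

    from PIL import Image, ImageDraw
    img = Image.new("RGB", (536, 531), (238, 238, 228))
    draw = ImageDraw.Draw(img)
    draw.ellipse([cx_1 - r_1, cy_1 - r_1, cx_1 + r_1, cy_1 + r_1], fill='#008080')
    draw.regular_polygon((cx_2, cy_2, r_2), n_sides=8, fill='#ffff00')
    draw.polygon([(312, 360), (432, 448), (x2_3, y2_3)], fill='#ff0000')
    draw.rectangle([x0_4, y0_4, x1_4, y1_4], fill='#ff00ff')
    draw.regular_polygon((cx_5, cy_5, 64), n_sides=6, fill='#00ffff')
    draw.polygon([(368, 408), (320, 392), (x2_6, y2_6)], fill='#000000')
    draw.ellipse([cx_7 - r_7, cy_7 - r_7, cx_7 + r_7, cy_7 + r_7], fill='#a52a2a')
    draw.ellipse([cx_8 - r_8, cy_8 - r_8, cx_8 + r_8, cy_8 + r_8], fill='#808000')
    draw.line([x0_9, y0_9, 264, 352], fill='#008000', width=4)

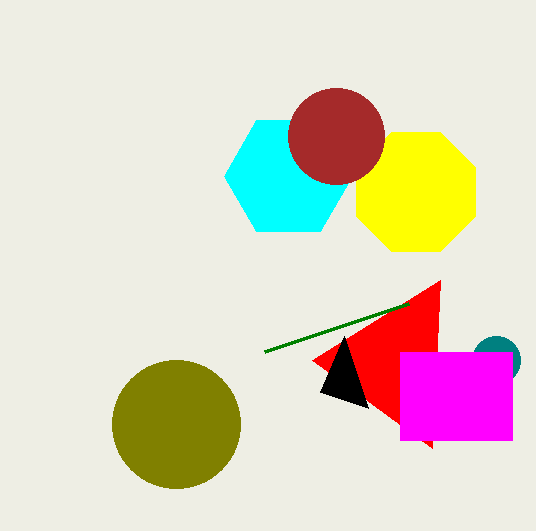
cx_1 = 496, cy_1 = 360, r_1 = 24, cx_2 = 416, cy_2 = 192, r_2 = 64, x2_3 = 440, y2_3 = 280, x0_4 = 400, y0_4 = 352, x1_4 = 512, y1_4 = 440, cx_5 = 288, cy_5 = 176, x2_6 = 344, y2_6 = 336, cx_7 = 336, cy_7 = 136, r_7 = 48, cx_8 = 176, cy_8 = 424, r_8 = 64, x0_9 = 408, y0_9 = 304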